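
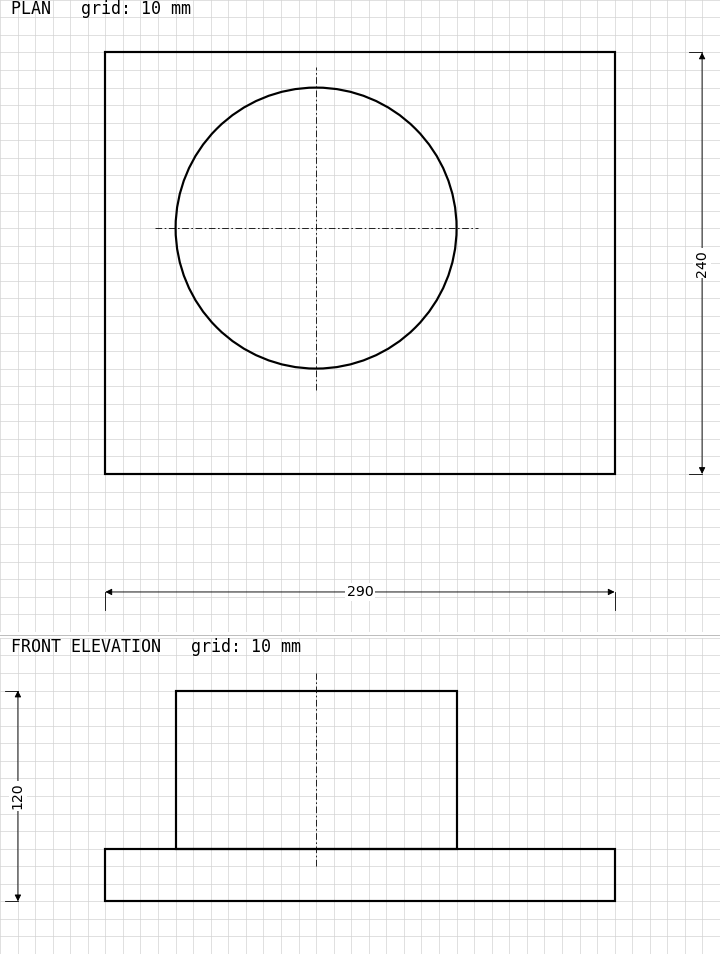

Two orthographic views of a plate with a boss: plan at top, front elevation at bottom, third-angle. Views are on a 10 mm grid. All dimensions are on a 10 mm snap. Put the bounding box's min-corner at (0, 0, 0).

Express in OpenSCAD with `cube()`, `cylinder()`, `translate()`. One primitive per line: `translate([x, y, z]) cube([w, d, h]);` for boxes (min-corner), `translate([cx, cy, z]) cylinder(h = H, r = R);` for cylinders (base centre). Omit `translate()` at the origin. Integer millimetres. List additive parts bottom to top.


cube([290, 240, 30]);
translate([120, 140, 30]) cylinder(h = 90, r = 80);


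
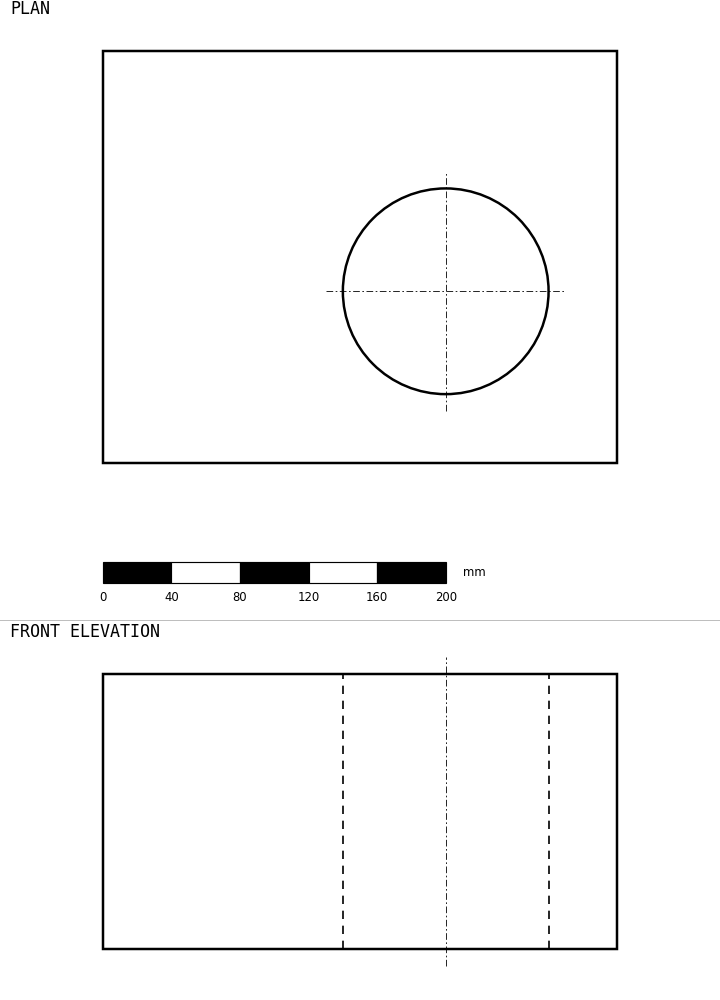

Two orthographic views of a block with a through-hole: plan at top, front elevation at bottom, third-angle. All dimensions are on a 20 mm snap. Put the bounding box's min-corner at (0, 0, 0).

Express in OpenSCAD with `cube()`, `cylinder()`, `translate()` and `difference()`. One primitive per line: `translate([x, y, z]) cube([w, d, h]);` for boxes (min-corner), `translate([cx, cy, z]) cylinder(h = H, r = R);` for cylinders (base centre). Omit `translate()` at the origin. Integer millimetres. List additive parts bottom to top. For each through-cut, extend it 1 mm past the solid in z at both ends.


difference() {
  cube([300, 240, 160]);
  translate([200, 100, -1]) cylinder(h = 162, r = 60);
}


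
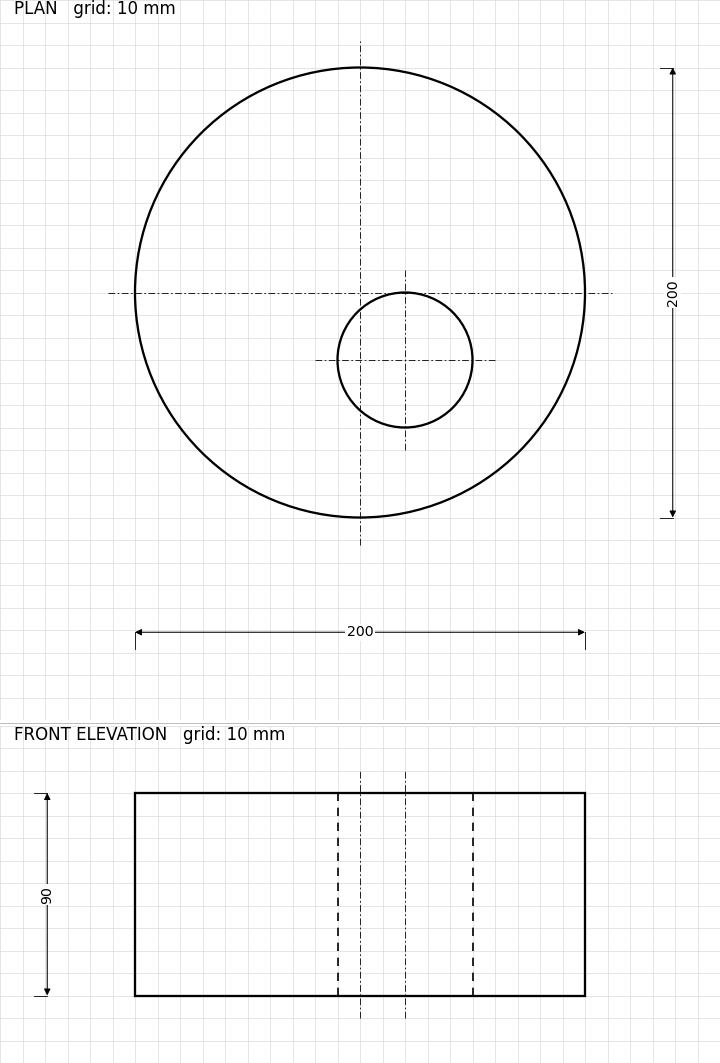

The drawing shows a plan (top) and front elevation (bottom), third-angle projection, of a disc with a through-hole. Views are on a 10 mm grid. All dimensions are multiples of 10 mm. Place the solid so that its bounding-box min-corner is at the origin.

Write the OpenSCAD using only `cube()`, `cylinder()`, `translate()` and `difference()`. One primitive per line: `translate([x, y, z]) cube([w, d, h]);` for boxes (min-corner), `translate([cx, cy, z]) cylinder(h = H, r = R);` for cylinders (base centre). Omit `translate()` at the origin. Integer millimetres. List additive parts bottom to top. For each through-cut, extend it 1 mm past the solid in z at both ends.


difference() {
  translate([100, 100, 0]) cylinder(h = 90, r = 100);
  translate([120, 70, -1]) cylinder(h = 92, r = 30);
}


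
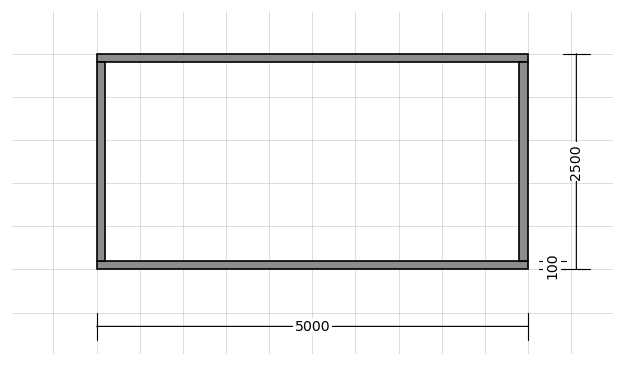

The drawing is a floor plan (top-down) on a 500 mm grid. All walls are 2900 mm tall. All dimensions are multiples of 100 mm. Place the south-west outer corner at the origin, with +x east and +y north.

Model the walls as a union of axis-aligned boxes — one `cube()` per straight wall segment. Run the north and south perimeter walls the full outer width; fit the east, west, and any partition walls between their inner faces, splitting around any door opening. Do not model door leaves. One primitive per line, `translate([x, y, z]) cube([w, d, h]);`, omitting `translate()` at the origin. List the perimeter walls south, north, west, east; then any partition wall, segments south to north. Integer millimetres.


cube([5000, 100, 2900]);
translate([0, 2400, 0]) cube([5000, 100, 2900]);
translate([0, 100, 0]) cube([100, 2300, 2900]);
translate([4900, 100, 0]) cube([100, 2300, 2900]);


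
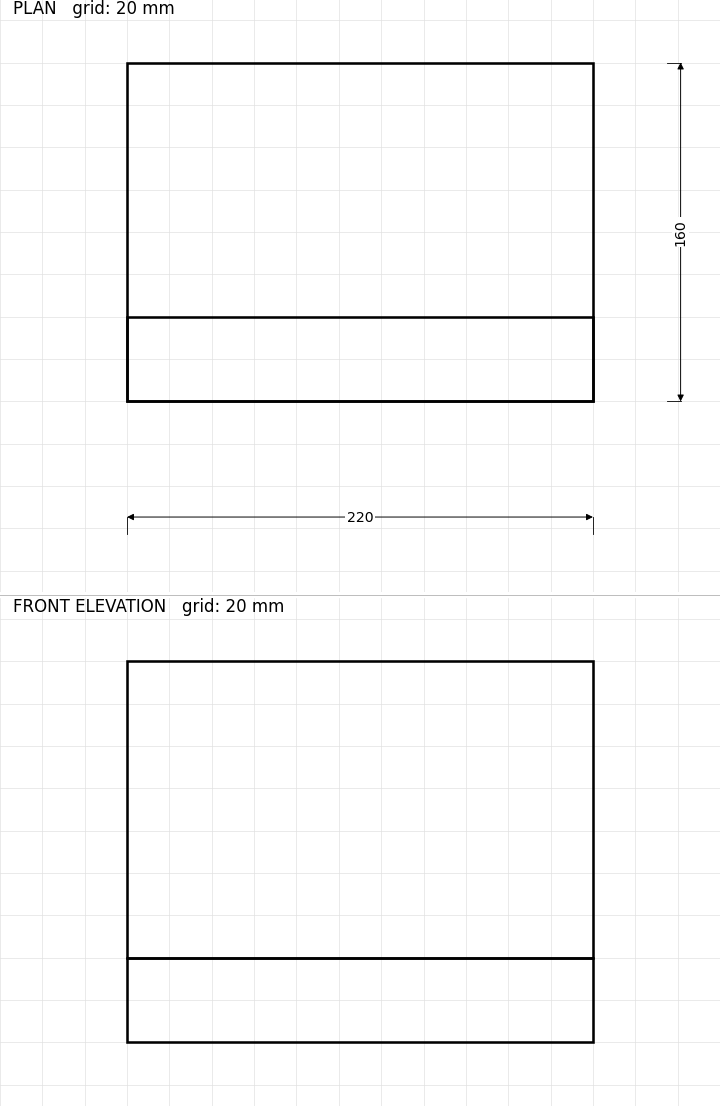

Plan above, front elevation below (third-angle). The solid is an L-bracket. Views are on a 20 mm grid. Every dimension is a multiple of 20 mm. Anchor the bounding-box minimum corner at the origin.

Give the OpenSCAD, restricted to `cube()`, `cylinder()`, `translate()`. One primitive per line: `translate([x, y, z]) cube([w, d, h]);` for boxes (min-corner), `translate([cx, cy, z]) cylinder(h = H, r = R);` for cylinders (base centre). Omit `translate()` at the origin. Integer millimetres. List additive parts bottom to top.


cube([220, 160, 40]);
translate([0, 0, 40]) cube([220, 40, 140]);


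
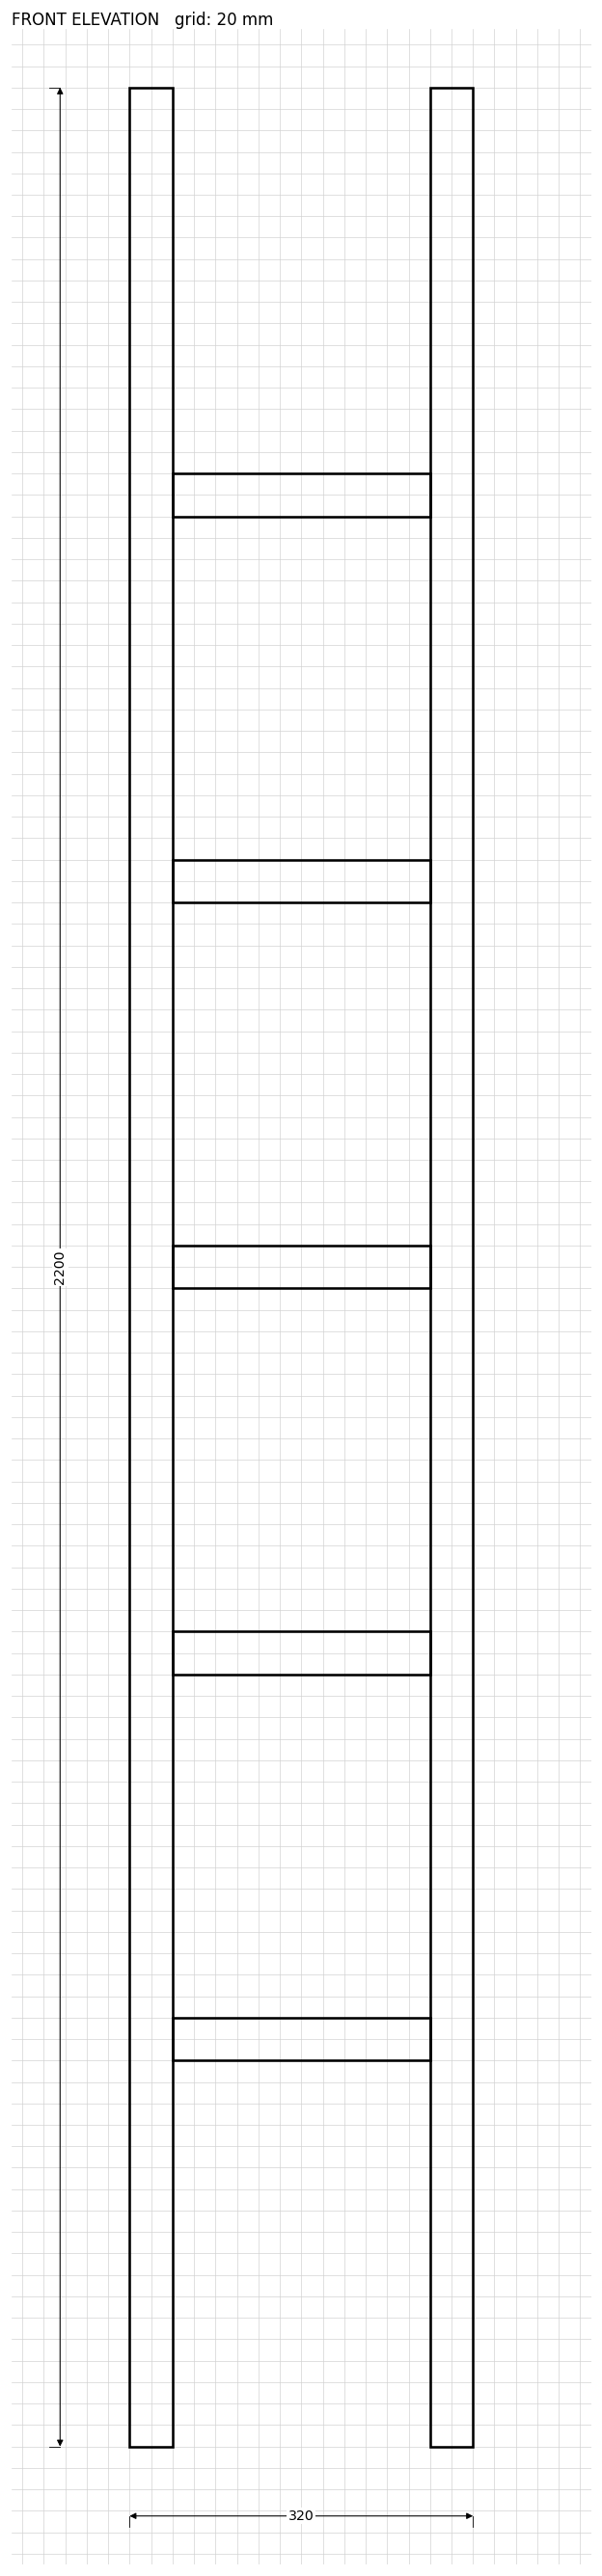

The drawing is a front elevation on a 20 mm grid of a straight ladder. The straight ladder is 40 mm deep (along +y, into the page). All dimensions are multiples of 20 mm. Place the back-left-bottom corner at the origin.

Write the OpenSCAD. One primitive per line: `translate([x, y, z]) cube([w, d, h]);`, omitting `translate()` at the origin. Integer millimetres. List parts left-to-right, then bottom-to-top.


cube([40, 40, 2200]);
translate([40, 0, 360]) cube([240, 40, 40]);
translate([40, 0, 720]) cube([240, 40, 40]);
translate([40, 0, 1080]) cube([240, 40, 40]);
translate([40, 0, 1440]) cube([240, 40, 40]);
translate([40, 0, 1800]) cube([240, 40, 40]);
translate([280, 0, 0]) cube([40, 40, 2200]);


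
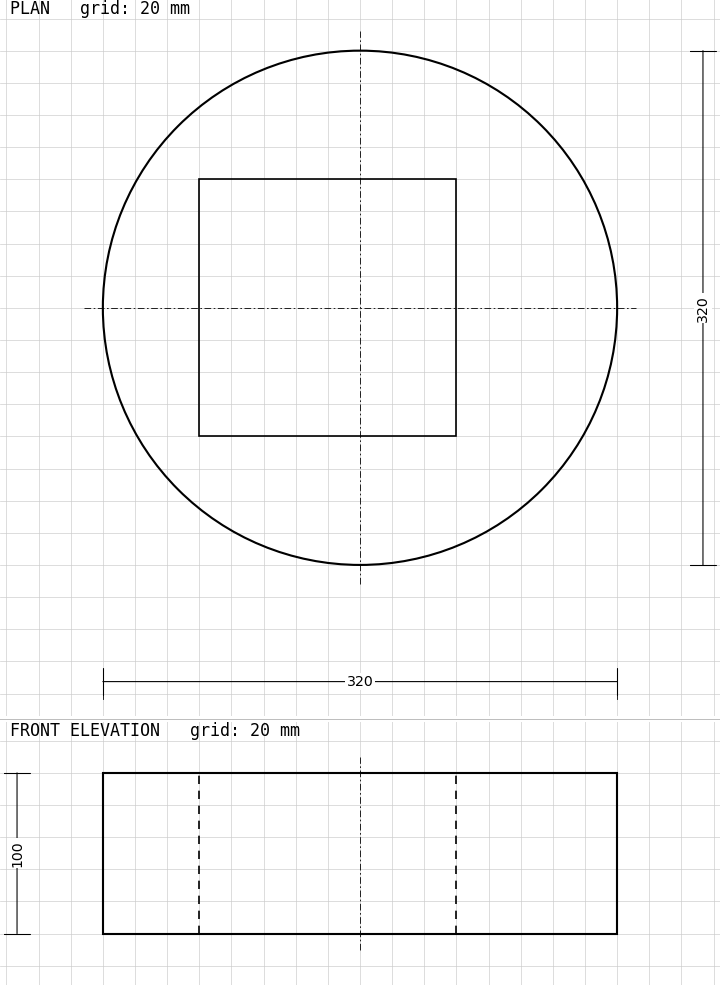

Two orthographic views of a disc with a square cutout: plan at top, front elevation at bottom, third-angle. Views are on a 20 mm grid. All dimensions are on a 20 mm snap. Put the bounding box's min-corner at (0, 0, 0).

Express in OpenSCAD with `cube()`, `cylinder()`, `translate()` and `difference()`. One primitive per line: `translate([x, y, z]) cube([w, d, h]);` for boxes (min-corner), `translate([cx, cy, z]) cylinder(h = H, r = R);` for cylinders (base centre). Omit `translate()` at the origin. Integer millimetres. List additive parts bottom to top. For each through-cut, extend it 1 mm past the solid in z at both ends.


difference() {
  translate([160, 160, 0]) cylinder(h = 100, r = 160);
  translate([60, 80, -1]) cube([160, 160, 102]);
}


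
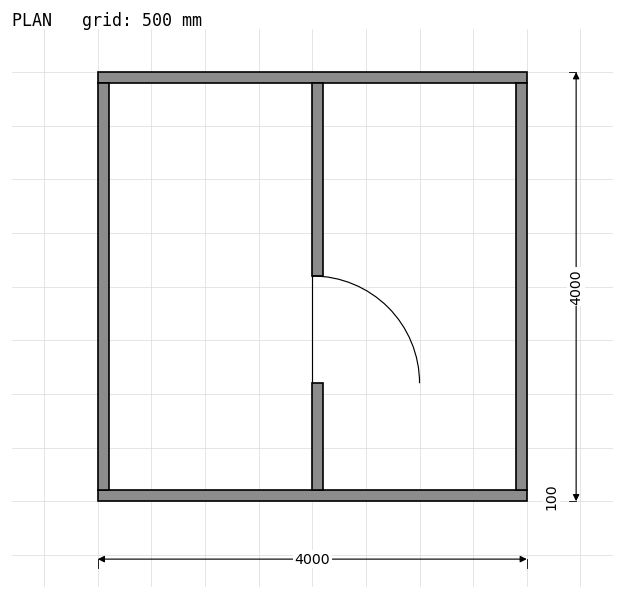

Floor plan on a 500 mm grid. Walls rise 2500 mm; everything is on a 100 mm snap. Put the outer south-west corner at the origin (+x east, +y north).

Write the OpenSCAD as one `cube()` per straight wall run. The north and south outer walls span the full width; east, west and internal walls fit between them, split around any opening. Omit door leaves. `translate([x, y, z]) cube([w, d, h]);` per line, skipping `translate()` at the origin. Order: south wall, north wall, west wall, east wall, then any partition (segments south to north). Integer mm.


cube([4000, 100, 2500]);
translate([0, 3900, 0]) cube([4000, 100, 2500]);
translate([0, 100, 0]) cube([100, 3800, 2500]);
translate([3900, 100, 0]) cube([100, 3800, 2500]);
translate([2000, 100, 0]) cube([100, 1000, 2500]);
translate([2000, 2100, 0]) cube([100, 1800, 2500]);


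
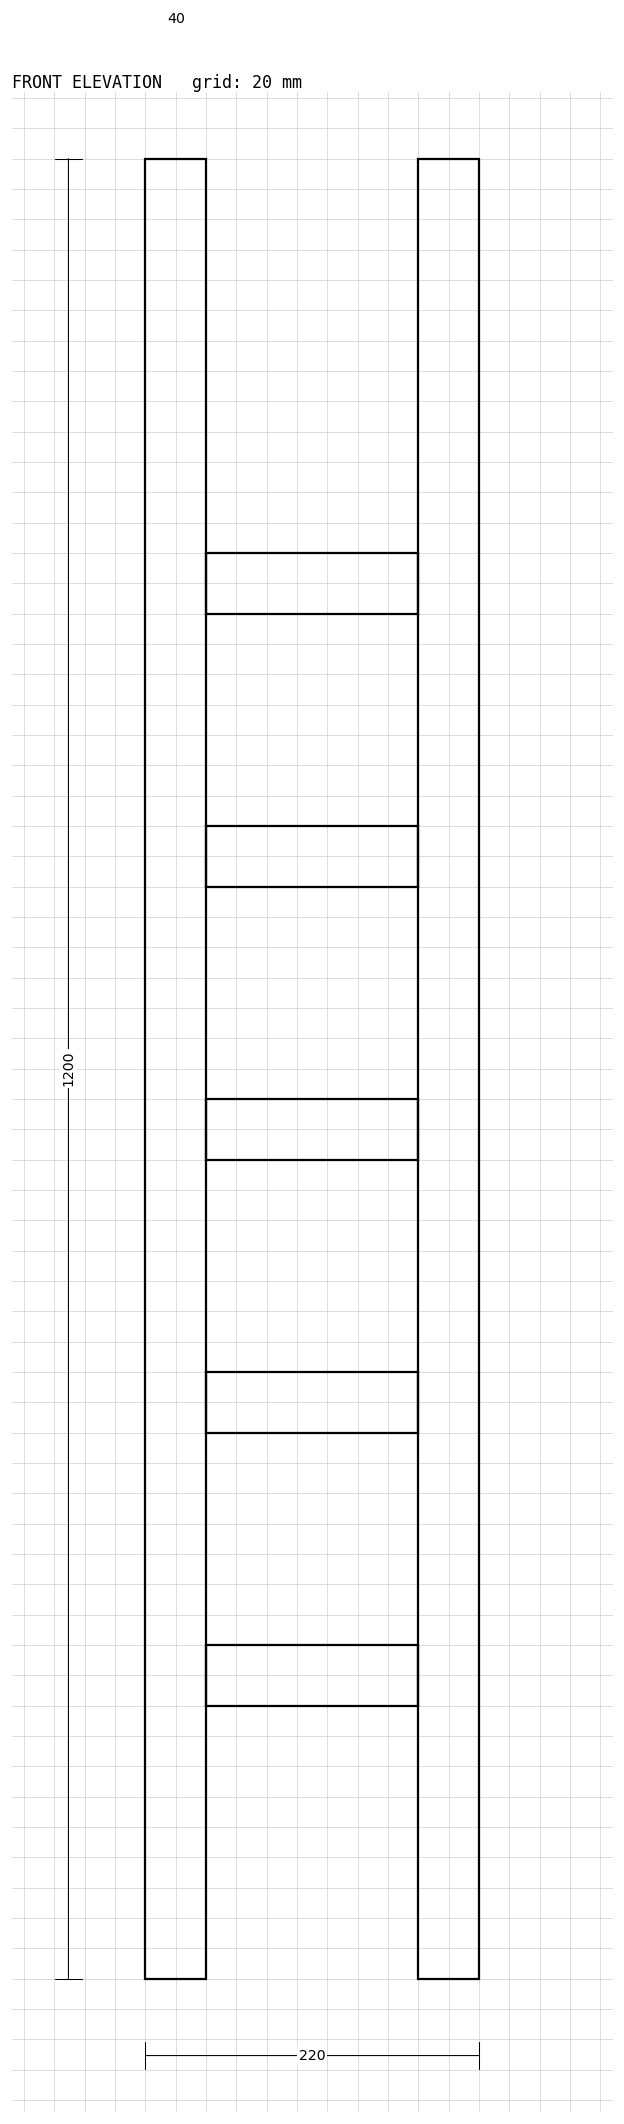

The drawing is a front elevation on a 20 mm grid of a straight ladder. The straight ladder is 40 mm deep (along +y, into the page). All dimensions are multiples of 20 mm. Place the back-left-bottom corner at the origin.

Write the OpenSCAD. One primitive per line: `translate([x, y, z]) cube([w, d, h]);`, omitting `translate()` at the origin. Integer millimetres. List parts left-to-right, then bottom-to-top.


cube([40, 40, 1200]);
translate([40, 0, 180]) cube([140, 40, 40]);
translate([40, 0, 360]) cube([140, 40, 40]);
translate([40, 0, 540]) cube([140, 40, 40]);
translate([40, 0, 720]) cube([140, 40, 40]);
translate([40, 0, 900]) cube([140, 40, 40]);
translate([180, 0, 0]) cube([40, 40, 1200]);


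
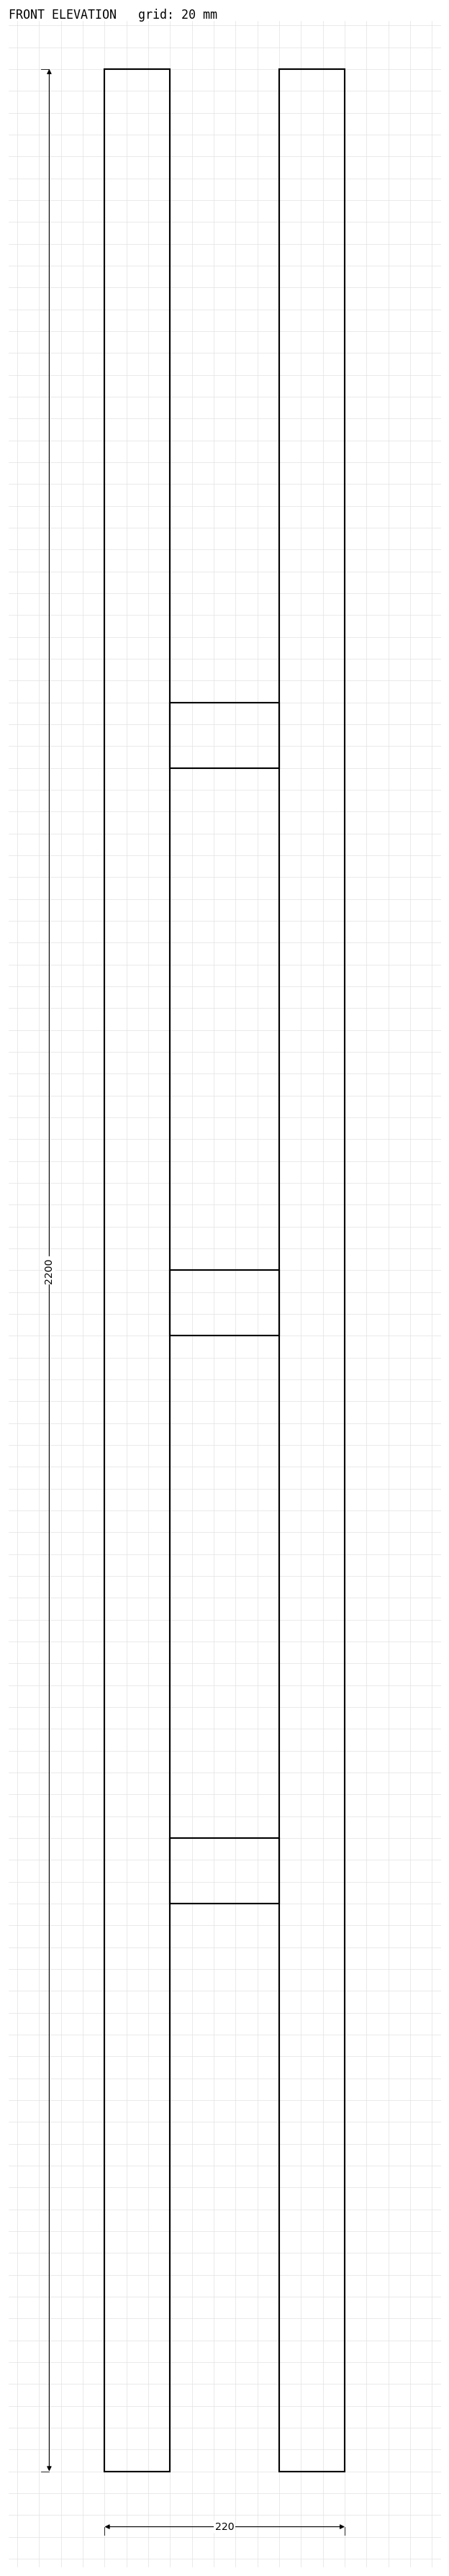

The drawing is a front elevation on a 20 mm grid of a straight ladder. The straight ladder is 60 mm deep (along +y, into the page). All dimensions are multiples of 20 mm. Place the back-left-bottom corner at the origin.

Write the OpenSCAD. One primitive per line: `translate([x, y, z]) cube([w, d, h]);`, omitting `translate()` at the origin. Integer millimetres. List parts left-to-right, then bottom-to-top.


cube([60, 60, 2200]);
translate([60, 0, 520]) cube([100, 60, 60]);
translate([60, 0, 1040]) cube([100, 60, 60]);
translate([60, 0, 1560]) cube([100, 60, 60]);
translate([160, 0, 0]) cube([60, 60, 2200]);


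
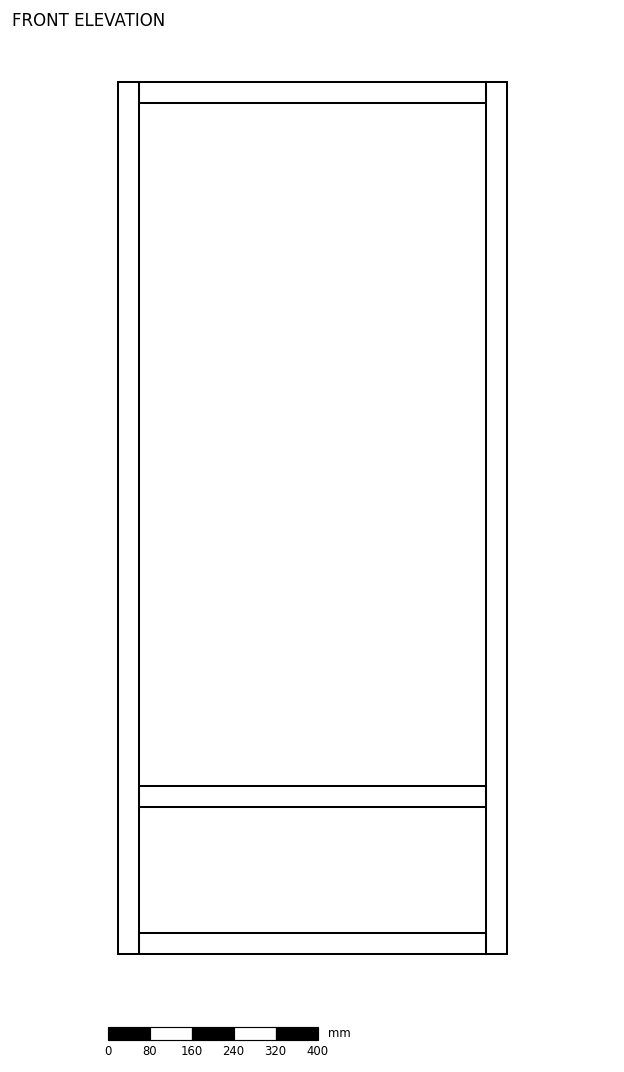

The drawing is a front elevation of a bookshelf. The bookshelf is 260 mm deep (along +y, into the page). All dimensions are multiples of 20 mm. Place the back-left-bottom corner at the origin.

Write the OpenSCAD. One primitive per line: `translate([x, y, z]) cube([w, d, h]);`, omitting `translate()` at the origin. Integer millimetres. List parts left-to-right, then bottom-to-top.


cube([40, 260, 1660]);
translate([40, 0, 0]) cube([660, 260, 40]);
translate([40, 0, 280]) cube([660, 260, 40]);
translate([40, 0, 1620]) cube([660, 260, 40]);
translate([700, 0, 0]) cube([40, 260, 1660]);


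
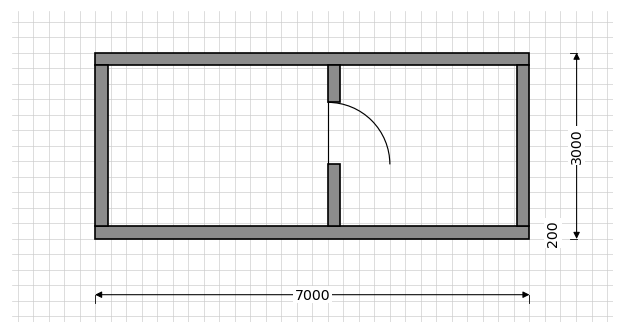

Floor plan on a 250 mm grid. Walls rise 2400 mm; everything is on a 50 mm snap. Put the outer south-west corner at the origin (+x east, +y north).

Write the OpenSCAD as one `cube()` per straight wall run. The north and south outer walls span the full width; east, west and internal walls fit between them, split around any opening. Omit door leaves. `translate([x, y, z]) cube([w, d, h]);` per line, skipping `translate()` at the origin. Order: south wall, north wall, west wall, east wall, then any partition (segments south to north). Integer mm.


cube([7000, 200, 2400]);
translate([0, 2800, 0]) cube([7000, 200, 2400]);
translate([0, 200, 0]) cube([200, 2600, 2400]);
translate([6800, 200, 0]) cube([200, 2600, 2400]);
translate([3750, 200, 0]) cube([200, 1000, 2400]);
translate([3750, 2200, 0]) cube([200, 600, 2400]);


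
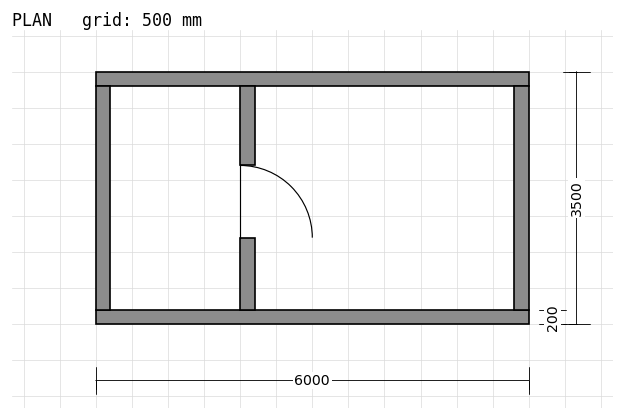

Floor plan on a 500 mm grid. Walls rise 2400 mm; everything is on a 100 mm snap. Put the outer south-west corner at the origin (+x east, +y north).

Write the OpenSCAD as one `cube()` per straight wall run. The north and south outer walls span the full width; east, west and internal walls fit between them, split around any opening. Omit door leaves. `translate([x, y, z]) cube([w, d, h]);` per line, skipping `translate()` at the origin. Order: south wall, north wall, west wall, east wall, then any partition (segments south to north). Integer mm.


cube([6000, 200, 2400]);
translate([0, 3300, 0]) cube([6000, 200, 2400]);
translate([0, 200, 0]) cube([200, 3100, 2400]);
translate([5800, 200, 0]) cube([200, 3100, 2400]);
translate([2000, 200, 0]) cube([200, 1000, 2400]);
translate([2000, 2200, 0]) cube([200, 1100, 2400]);


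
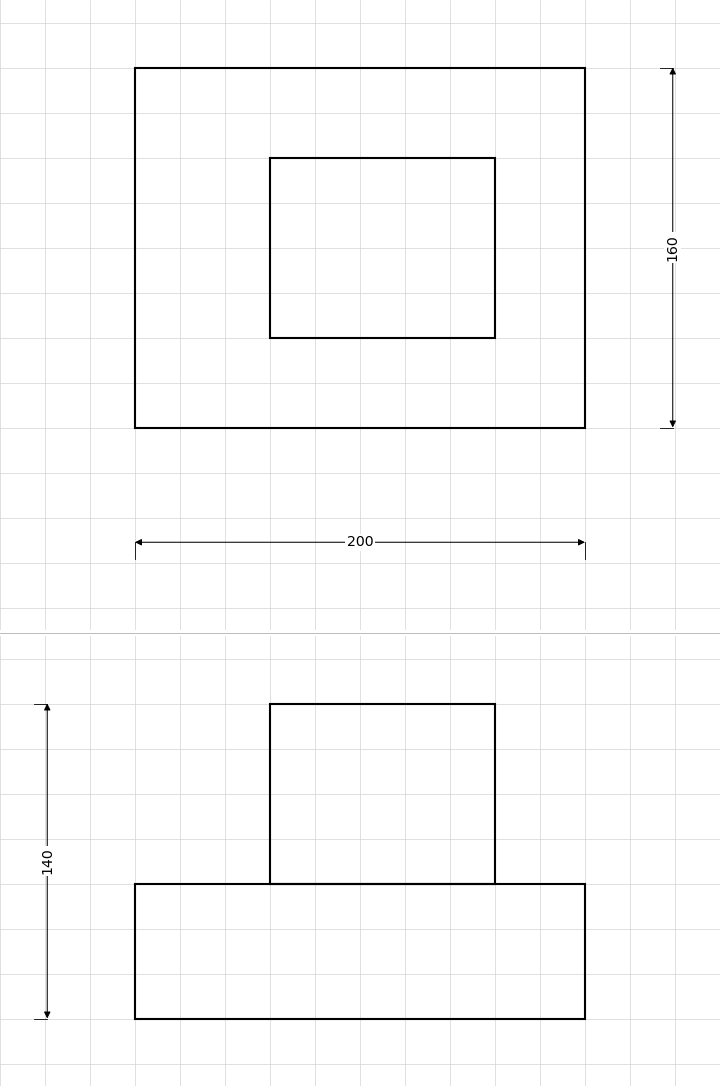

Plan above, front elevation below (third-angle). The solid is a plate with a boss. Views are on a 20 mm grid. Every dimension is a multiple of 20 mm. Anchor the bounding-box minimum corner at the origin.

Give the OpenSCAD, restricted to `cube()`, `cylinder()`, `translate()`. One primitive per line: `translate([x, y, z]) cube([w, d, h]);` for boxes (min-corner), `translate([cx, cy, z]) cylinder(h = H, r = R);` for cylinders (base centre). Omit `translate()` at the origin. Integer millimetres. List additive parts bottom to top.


cube([200, 160, 60]);
translate([60, 40, 60]) cube([100, 80, 80]);


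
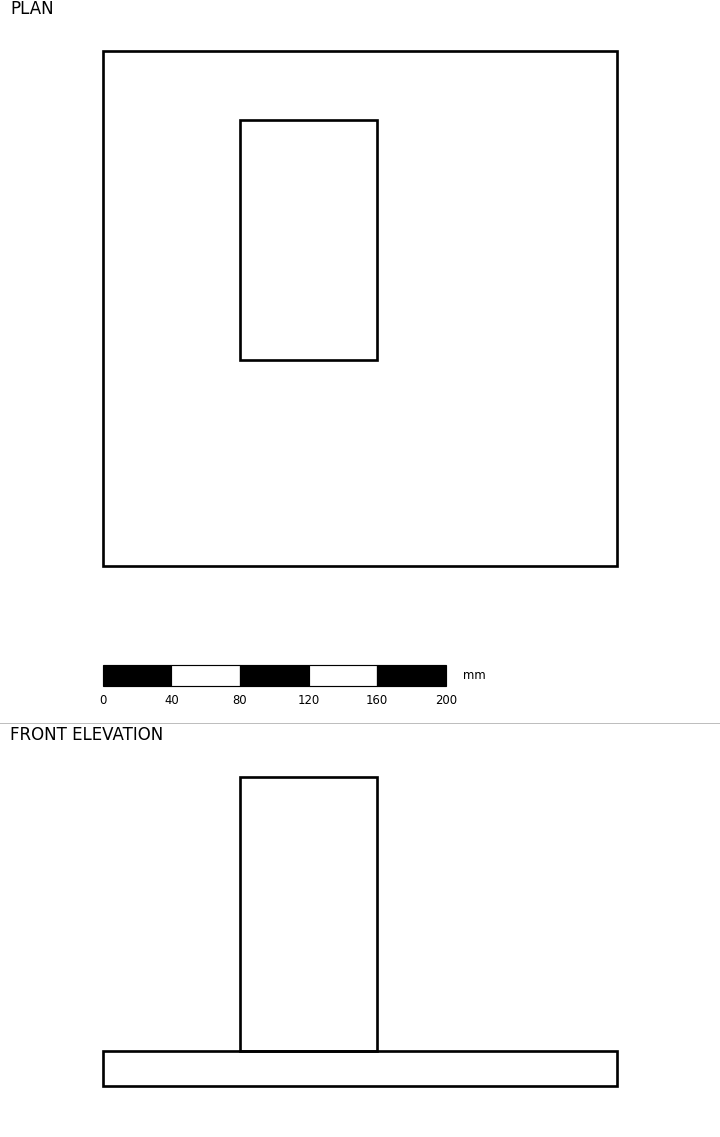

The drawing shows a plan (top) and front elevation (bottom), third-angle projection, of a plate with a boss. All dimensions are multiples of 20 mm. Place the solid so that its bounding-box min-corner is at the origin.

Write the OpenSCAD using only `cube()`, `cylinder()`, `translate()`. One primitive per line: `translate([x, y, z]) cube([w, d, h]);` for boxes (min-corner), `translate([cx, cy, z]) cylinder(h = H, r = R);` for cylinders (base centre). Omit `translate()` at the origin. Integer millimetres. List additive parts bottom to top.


cube([300, 300, 20]);
translate([80, 120, 20]) cube([80, 140, 160]);


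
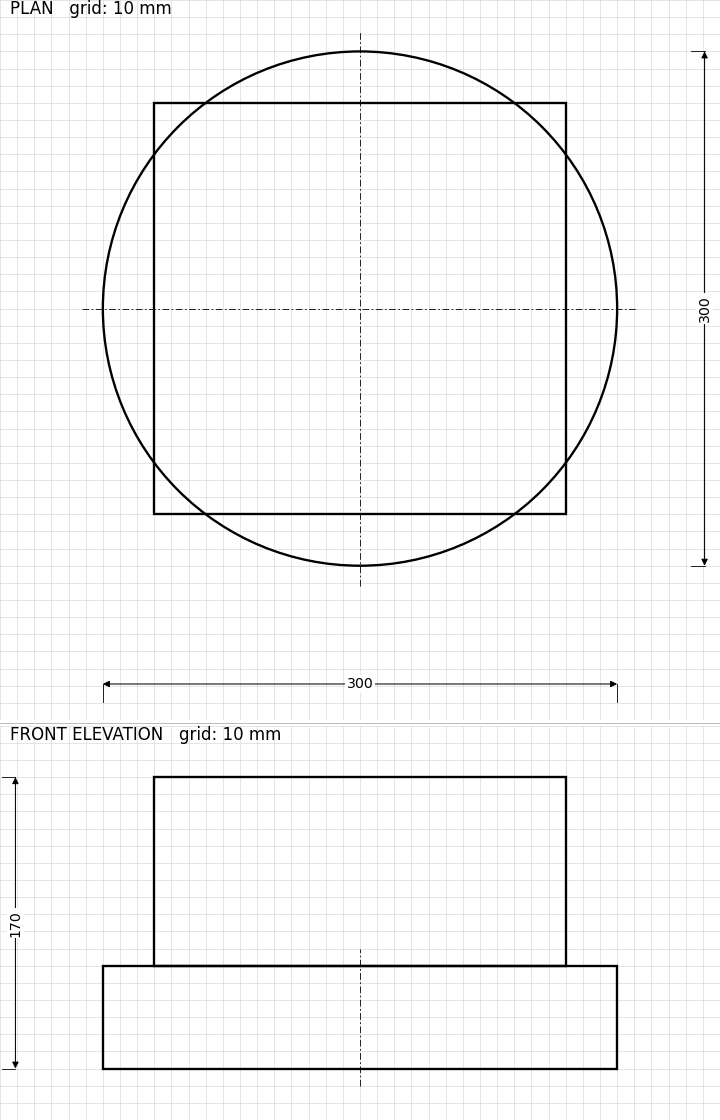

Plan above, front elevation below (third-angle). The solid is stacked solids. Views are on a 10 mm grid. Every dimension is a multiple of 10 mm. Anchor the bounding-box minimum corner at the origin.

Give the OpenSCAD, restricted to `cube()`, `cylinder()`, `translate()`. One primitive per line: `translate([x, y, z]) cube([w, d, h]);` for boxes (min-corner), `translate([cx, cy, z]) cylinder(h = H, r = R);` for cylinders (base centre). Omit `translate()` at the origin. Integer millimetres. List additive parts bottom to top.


translate([150, 150, 0]) cylinder(h = 60, r = 150);
translate([30, 30, 60]) cube([240, 240, 110]);


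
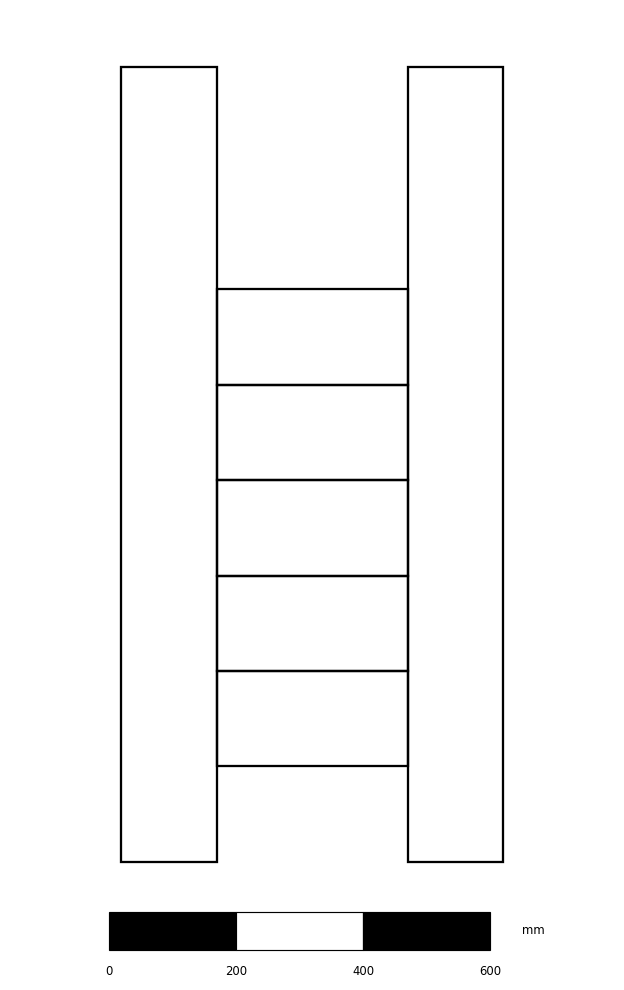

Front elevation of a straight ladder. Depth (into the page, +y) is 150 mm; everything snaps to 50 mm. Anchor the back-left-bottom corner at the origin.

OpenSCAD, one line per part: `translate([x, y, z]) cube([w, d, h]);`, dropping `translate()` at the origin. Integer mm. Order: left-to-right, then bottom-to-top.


cube([150, 150, 1250]);
translate([150, 0, 150]) cube([300, 150, 150]);
translate([150, 0, 300]) cube([300, 150, 150]);
translate([150, 0, 450]) cube([300, 150, 150]);
translate([150, 0, 600]) cube([300, 150, 150]);
translate([150, 0, 750]) cube([300, 150, 150]);
translate([450, 0, 0]) cube([150, 150, 1250]);


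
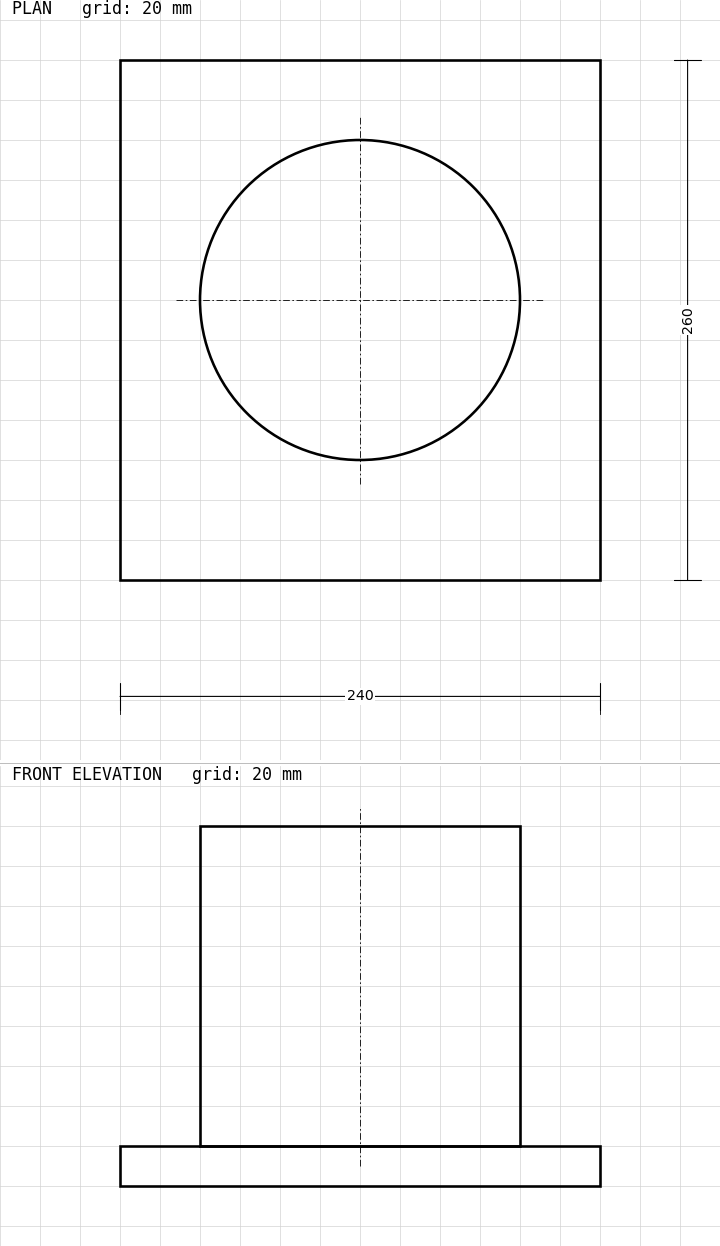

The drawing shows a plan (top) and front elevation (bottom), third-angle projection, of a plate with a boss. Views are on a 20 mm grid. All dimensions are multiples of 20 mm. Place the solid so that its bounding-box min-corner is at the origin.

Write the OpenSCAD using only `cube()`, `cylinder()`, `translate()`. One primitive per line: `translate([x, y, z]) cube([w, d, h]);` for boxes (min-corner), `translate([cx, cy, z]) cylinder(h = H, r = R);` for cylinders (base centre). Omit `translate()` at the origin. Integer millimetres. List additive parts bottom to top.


cube([240, 260, 20]);
translate([120, 140, 20]) cylinder(h = 160, r = 80);


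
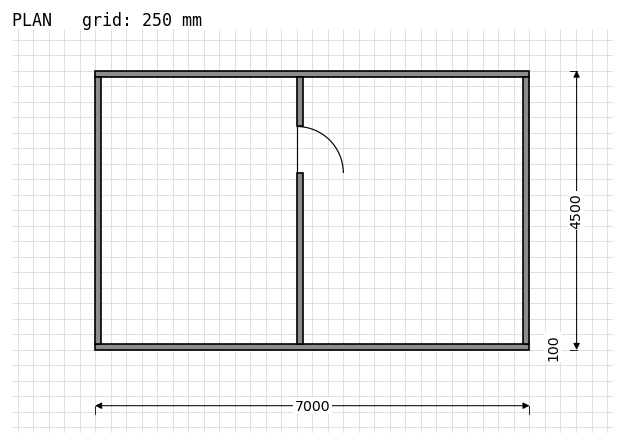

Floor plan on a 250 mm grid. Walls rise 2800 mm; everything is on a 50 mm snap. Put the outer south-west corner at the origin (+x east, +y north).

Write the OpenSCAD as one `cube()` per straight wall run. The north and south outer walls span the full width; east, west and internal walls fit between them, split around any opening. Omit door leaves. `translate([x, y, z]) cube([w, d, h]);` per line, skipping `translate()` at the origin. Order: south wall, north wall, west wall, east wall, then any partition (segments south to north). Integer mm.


cube([7000, 100, 2800]);
translate([0, 4400, 0]) cube([7000, 100, 2800]);
translate([0, 100, 0]) cube([100, 4300, 2800]);
translate([6900, 100, 0]) cube([100, 4300, 2800]);
translate([3250, 100, 0]) cube([100, 2750, 2800]);
translate([3250, 3600, 0]) cube([100, 800, 2800]);


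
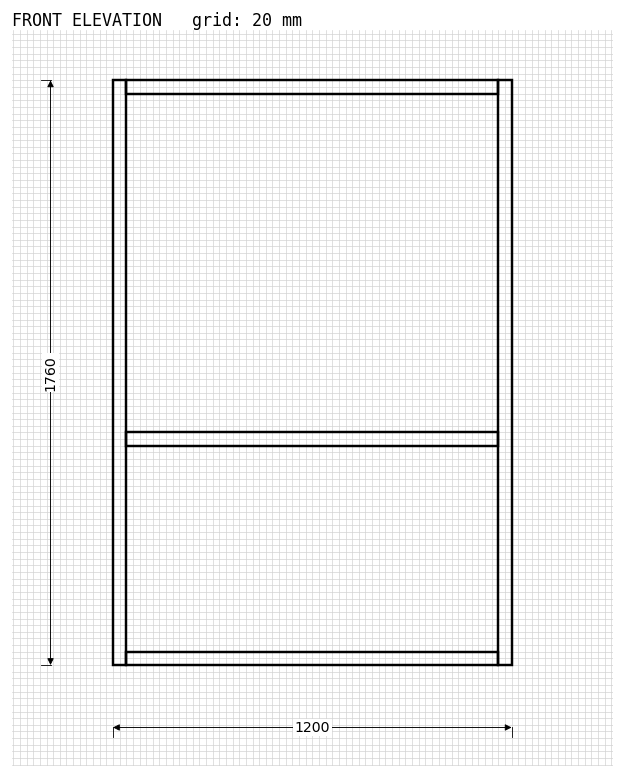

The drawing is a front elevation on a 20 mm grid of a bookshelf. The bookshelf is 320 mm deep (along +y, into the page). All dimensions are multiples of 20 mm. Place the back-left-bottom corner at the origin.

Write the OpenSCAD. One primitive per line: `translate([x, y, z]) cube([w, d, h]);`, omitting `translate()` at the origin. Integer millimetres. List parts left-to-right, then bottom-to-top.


cube([40, 320, 1760]);
translate([40, 0, 0]) cube([1120, 320, 40]);
translate([40, 0, 660]) cube([1120, 320, 40]);
translate([40, 0, 1720]) cube([1120, 320, 40]);
translate([1160, 0, 0]) cube([40, 320, 1760]);


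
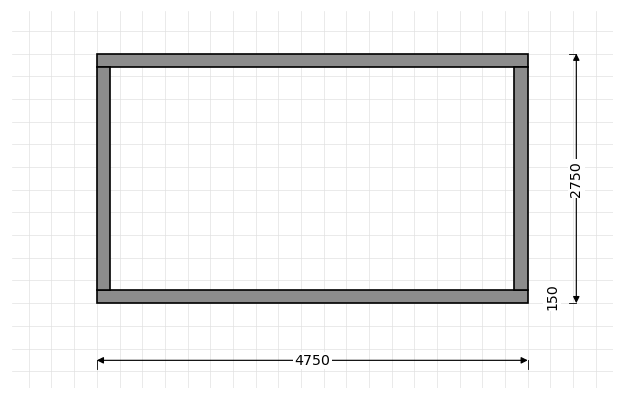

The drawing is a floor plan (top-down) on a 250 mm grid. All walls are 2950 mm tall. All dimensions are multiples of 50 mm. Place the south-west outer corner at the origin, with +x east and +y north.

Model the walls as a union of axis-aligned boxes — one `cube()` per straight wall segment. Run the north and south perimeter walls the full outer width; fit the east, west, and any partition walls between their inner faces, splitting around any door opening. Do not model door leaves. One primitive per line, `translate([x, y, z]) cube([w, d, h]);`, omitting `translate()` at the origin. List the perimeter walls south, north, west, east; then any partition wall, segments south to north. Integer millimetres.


cube([4750, 150, 2950]);
translate([0, 2600, 0]) cube([4750, 150, 2950]);
translate([0, 150, 0]) cube([150, 2450, 2950]);
translate([4600, 150, 0]) cube([150, 2450, 2950]);


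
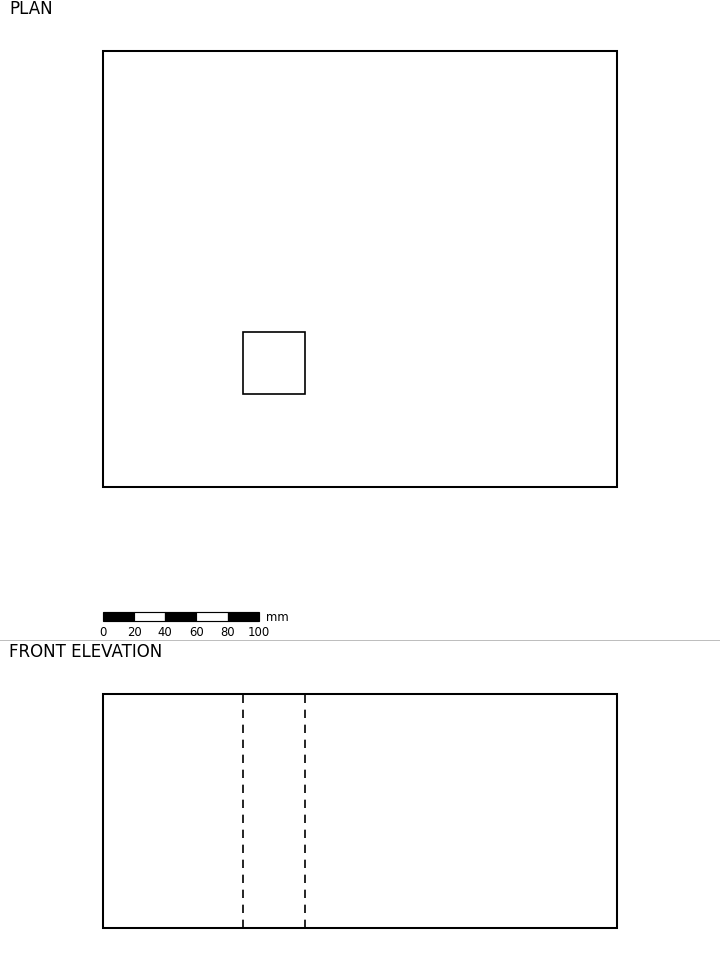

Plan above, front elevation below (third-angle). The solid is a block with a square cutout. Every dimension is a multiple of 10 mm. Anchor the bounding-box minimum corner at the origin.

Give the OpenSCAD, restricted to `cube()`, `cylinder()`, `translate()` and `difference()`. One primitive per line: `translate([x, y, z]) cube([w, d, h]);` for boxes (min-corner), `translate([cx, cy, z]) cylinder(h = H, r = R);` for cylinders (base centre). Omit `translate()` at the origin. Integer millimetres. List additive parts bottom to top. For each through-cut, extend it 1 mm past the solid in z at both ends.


difference() {
  cube([330, 280, 150]);
  translate([90, 60, -1]) cube([40, 40, 152]);
}


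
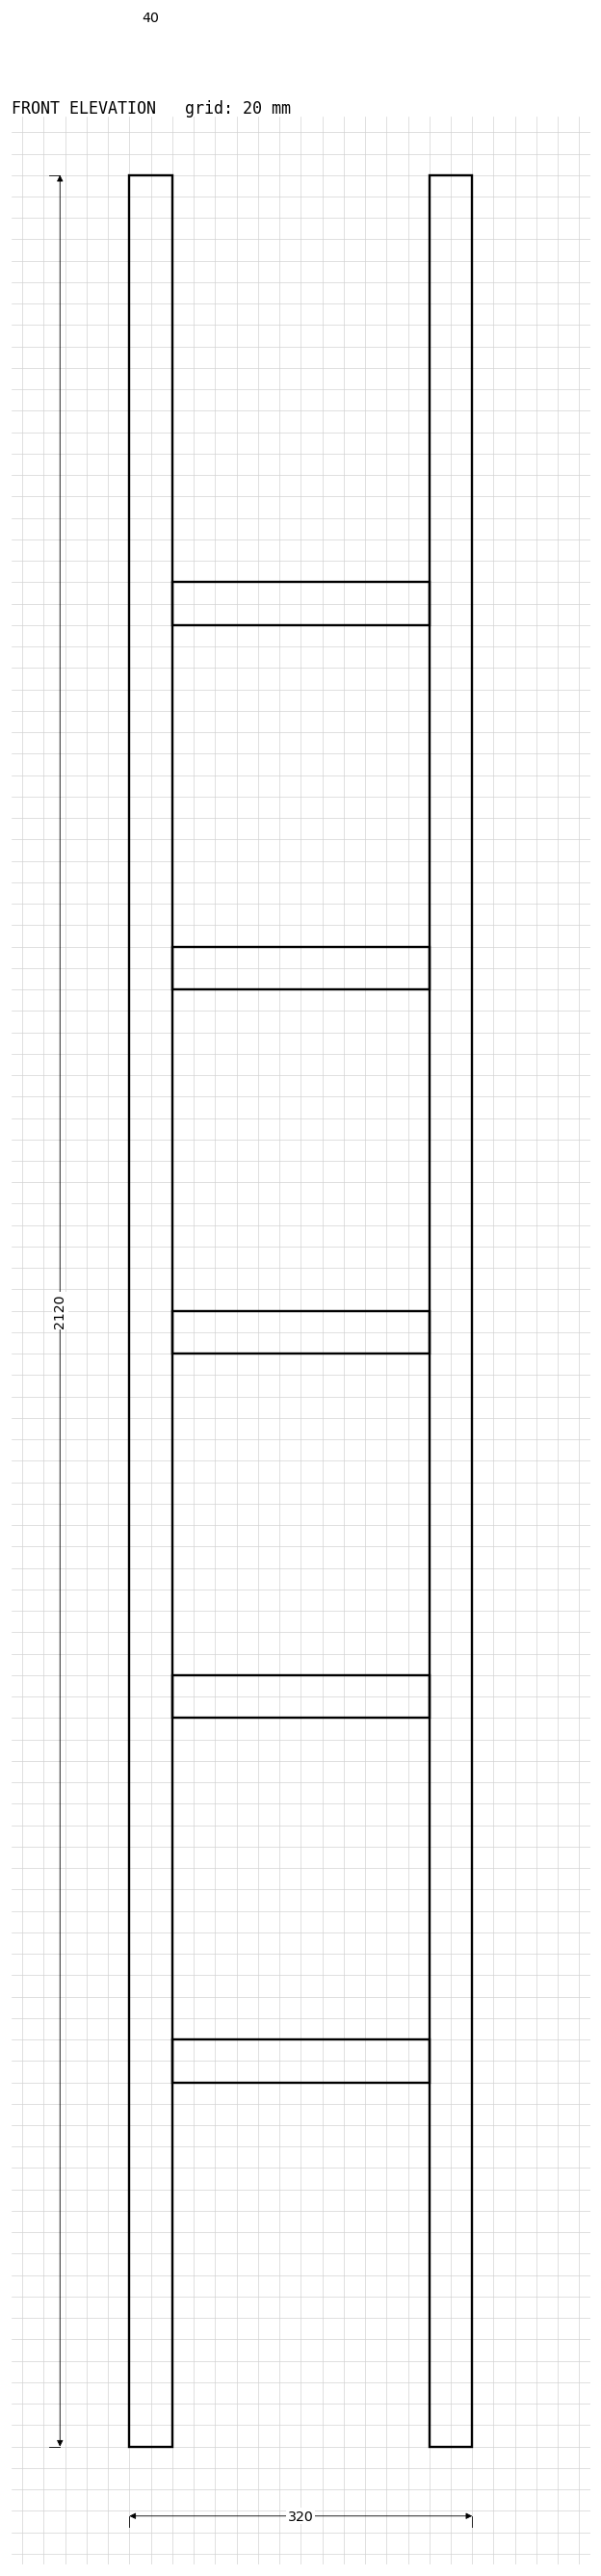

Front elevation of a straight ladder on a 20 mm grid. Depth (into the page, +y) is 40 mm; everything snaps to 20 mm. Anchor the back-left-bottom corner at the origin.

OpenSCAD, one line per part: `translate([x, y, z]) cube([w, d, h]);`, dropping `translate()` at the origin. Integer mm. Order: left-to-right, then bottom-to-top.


cube([40, 40, 2120]);
translate([40, 0, 340]) cube([240, 40, 40]);
translate([40, 0, 680]) cube([240, 40, 40]);
translate([40, 0, 1020]) cube([240, 40, 40]);
translate([40, 0, 1360]) cube([240, 40, 40]);
translate([40, 0, 1700]) cube([240, 40, 40]);
translate([280, 0, 0]) cube([40, 40, 2120]);


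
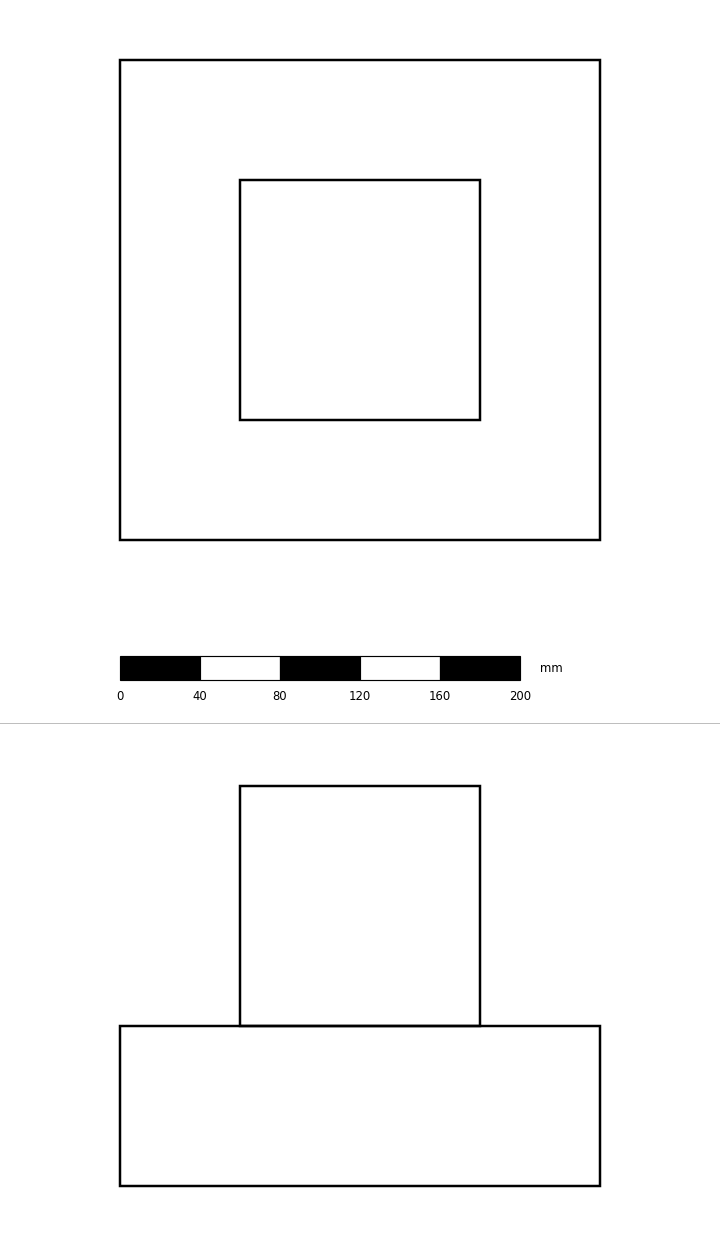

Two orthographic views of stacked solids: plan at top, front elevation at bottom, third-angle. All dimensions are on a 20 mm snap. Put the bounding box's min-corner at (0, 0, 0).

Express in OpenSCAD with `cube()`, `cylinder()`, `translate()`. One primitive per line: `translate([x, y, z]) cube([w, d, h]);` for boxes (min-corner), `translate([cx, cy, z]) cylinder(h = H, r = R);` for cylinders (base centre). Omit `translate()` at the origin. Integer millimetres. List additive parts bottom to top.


cube([240, 240, 80]);
translate([60, 60, 80]) cube([120, 120, 120]);


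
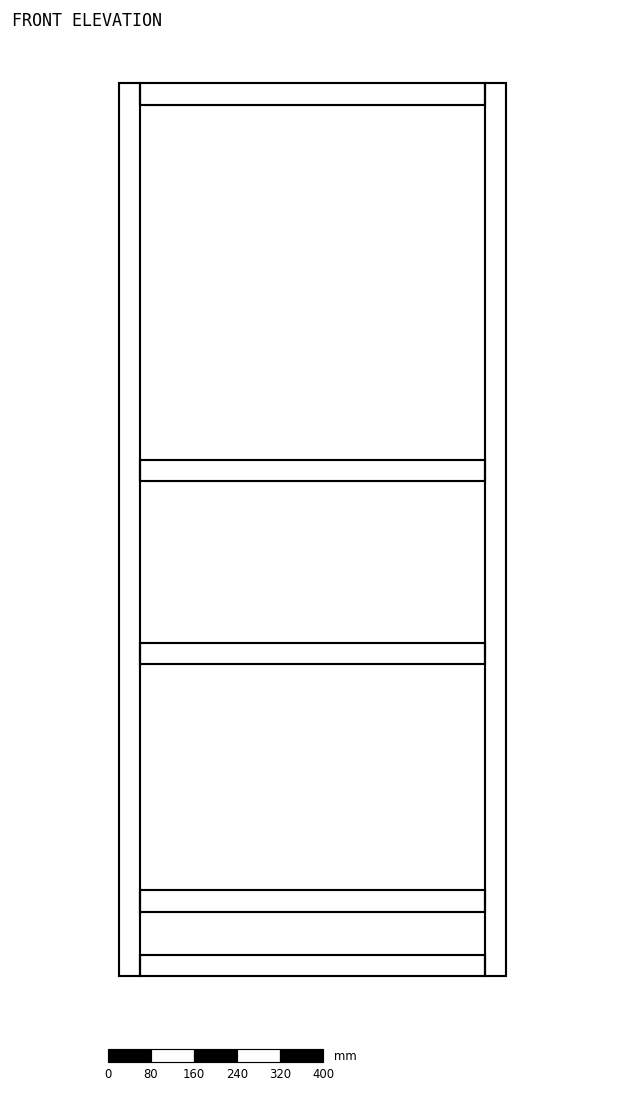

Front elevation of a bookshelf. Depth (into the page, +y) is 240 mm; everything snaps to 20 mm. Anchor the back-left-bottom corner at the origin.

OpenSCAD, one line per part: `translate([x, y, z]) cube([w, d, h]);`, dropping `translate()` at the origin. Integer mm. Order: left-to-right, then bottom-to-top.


cube([40, 240, 1660]);
translate([40, 0, 0]) cube([640, 240, 40]);
translate([40, 0, 120]) cube([640, 240, 40]);
translate([40, 0, 580]) cube([640, 240, 40]);
translate([40, 0, 920]) cube([640, 240, 40]);
translate([40, 0, 1620]) cube([640, 240, 40]);
translate([680, 0, 0]) cube([40, 240, 1660]);


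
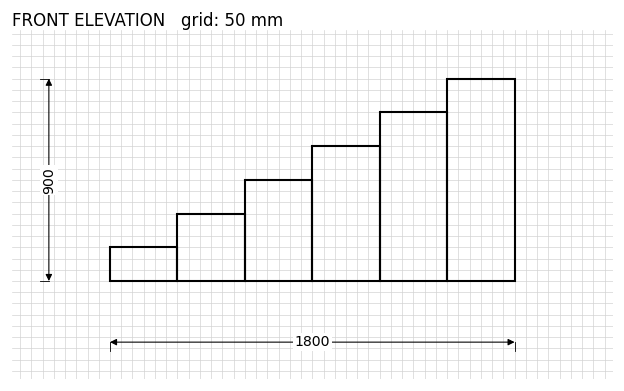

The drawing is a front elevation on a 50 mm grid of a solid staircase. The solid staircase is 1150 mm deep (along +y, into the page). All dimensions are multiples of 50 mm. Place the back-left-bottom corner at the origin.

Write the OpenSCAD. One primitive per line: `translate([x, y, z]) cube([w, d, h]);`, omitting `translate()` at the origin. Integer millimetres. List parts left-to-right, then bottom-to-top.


cube([300, 1150, 150]);
translate([300, 0, 0]) cube([300, 1150, 300]);
translate([600, 0, 0]) cube([300, 1150, 450]);
translate([900, 0, 0]) cube([300, 1150, 600]);
translate([1200, 0, 0]) cube([300, 1150, 750]);
translate([1500, 0, 0]) cube([300, 1150, 900]);


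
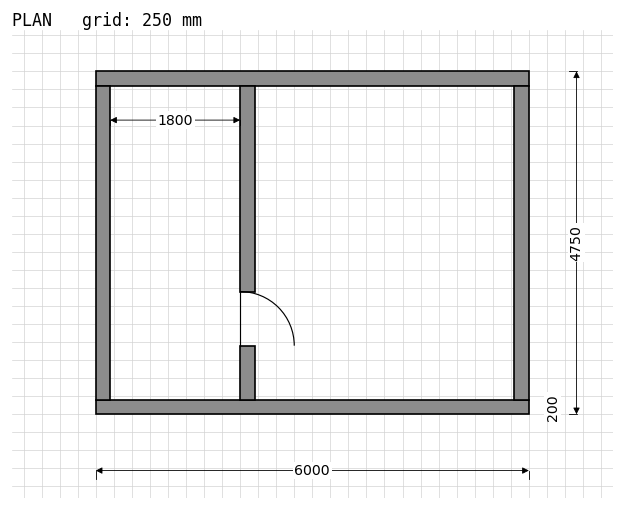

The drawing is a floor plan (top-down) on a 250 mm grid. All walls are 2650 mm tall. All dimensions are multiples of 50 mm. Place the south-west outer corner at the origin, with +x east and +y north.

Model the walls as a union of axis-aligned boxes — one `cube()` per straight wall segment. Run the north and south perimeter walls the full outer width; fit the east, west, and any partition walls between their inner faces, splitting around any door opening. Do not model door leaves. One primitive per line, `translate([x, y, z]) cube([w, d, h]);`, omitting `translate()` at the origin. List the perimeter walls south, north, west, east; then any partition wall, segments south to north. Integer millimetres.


cube([6000, 200, 2650]);
translate([0, 4550, 0]) cube([6000, 200, 2650]);
translate([0, 200, 0]) cube([200, 4350, 2650]);
translate([5800, 200, 0]) cube([200, 4350, 2650]);
translate([2000, 200, 0]) cube([200, 750, 2650]);
translate([2000, 1700, 0]) cube([200, 2850, 2650]);


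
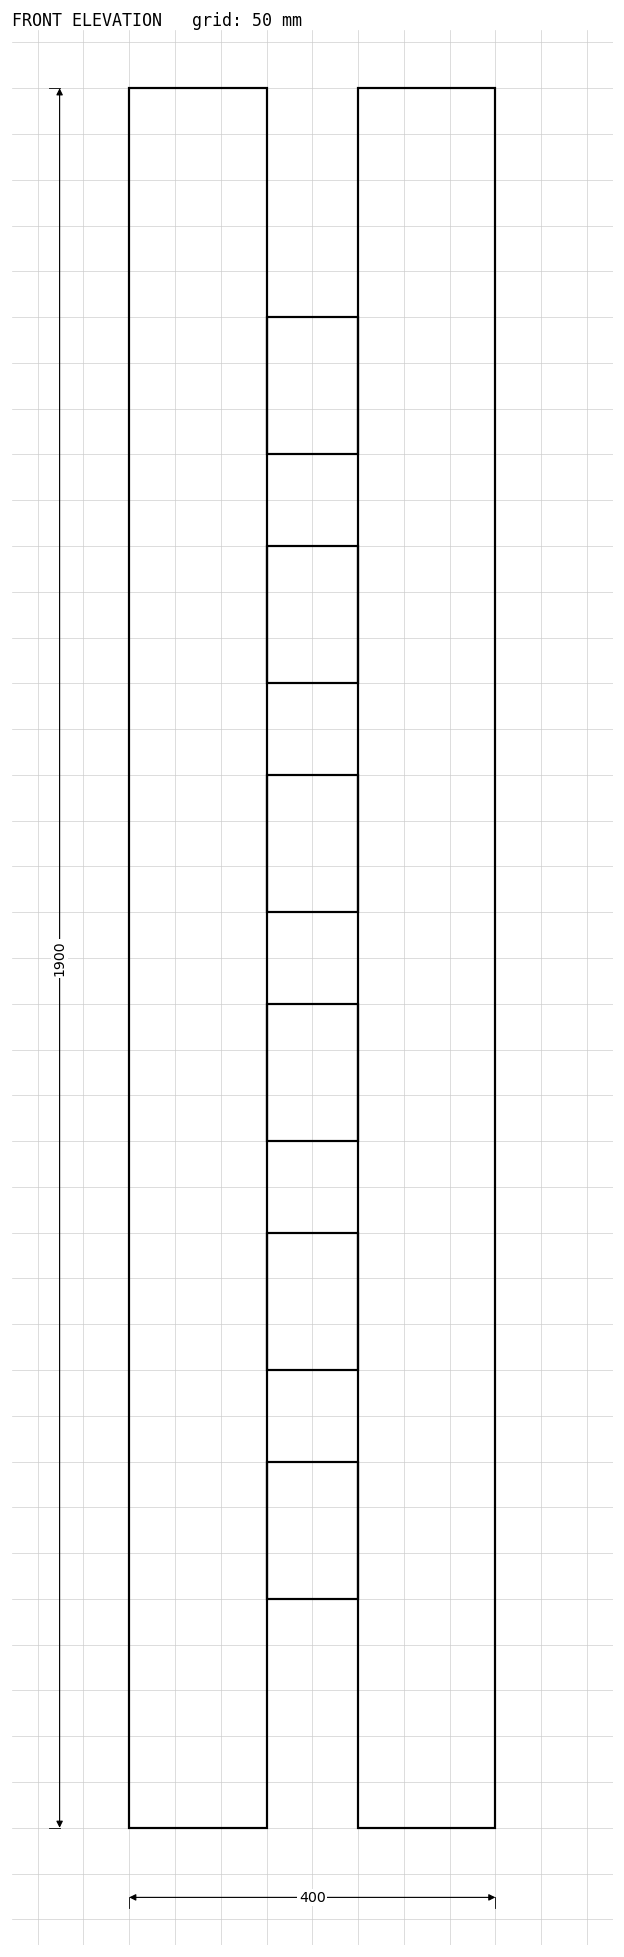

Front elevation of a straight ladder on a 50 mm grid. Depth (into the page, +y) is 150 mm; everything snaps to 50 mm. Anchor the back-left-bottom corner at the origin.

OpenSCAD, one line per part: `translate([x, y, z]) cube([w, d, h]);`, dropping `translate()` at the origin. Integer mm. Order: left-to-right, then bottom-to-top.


cube([150, 150, 1900]);
translate([150, 0, 250]) cube([100, 150, 150]);
translate([150, 0, 500]) cube([100, 150, 150]);
translate([150, 0, 750]) cube([100, 150, 150]);
translate([150, 0, 1000]) cube([100, 150, 150]);
translate([150, 0, 1250]) cube([100, 150, 150]);
translate([150, 0, 1500]) cube([100, 150, 150]);
translate([250, 0, 0]) cube([150, 150, 1900]);


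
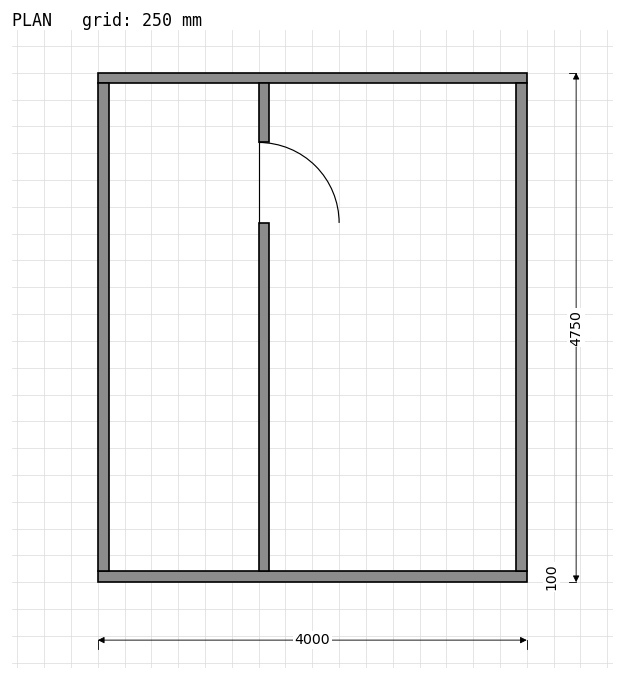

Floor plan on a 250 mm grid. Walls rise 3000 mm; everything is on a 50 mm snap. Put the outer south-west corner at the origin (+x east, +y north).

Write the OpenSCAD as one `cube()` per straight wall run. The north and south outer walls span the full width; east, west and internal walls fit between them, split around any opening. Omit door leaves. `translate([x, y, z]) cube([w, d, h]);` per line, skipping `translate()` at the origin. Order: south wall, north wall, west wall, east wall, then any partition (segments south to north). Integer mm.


cube([4000, 100, 3000]);
translate([0, 4650, 0]) cube([4000, 100, 3000]);
translate([0, 100, 0]) cube([100, 4550, 3000]);
translate([3900, 100, 0]) cube([100, 4550, 3000]);
translate([1500, 100, 0]) cube([100, 3250, 3000]);
translate([1500, 4100, 0]) cube([100, 550, 3000]);


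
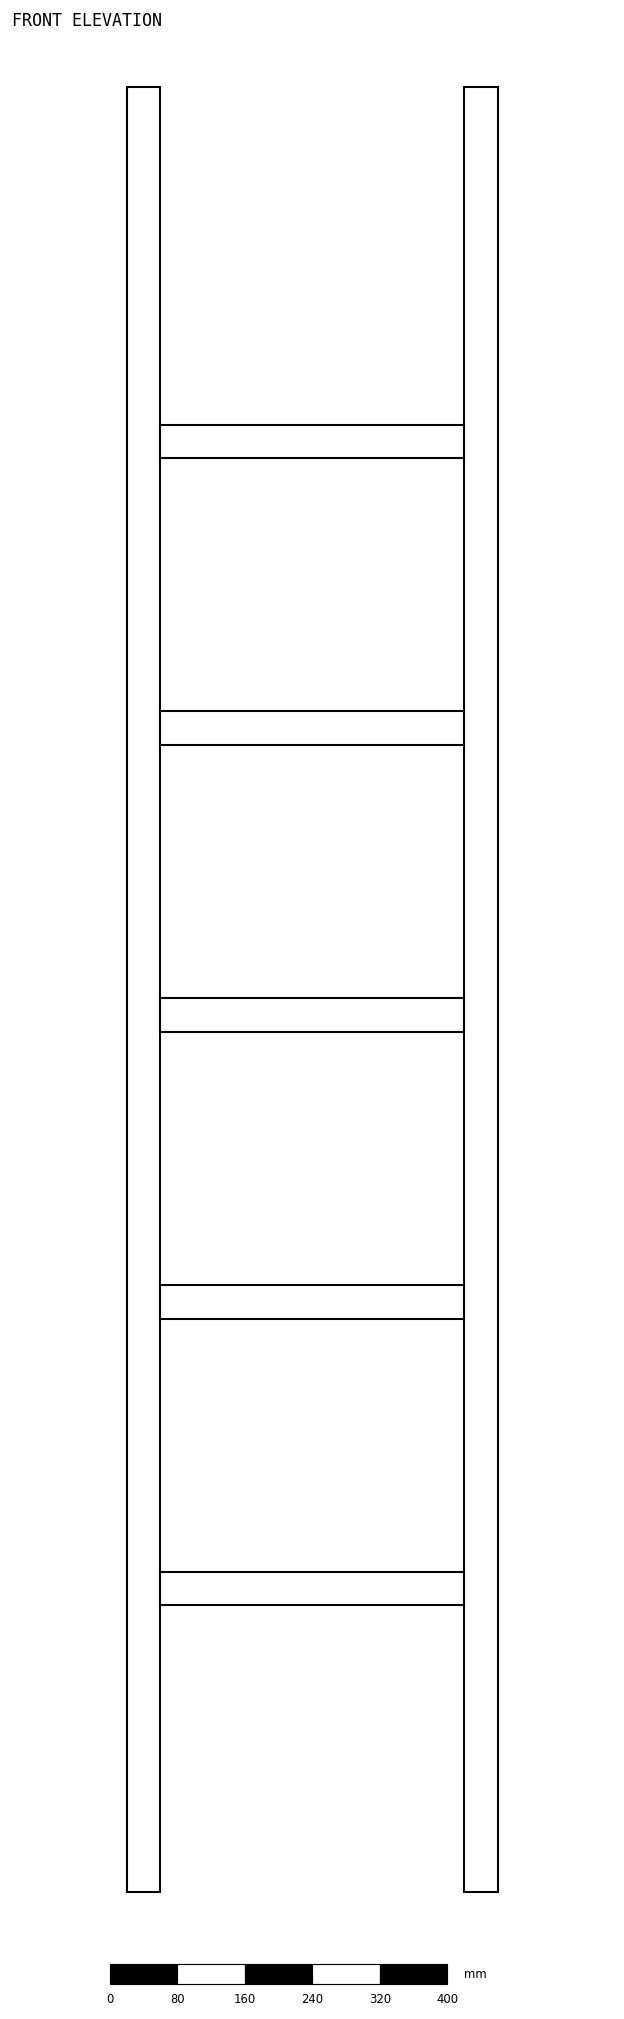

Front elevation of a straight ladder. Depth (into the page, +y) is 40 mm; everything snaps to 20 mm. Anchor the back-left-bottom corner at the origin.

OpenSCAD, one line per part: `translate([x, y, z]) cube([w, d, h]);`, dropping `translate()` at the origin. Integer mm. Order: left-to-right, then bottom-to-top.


cube([40, 40, 2140]);
translate([40, 0, 340]) cube([360, 40, 40]);
translate([40, 0, 680]) cube([360, 40, 40]);
translate([40, 0, 1020]) cube([360, 40, 40]);
translate([40, 0, 1360]) cube([360, 40, 40]);
translate([40, 0, 1700]) cube([360, 40, 40]);
translate([400, 0, 0]) cube([40, 40, 2140]);


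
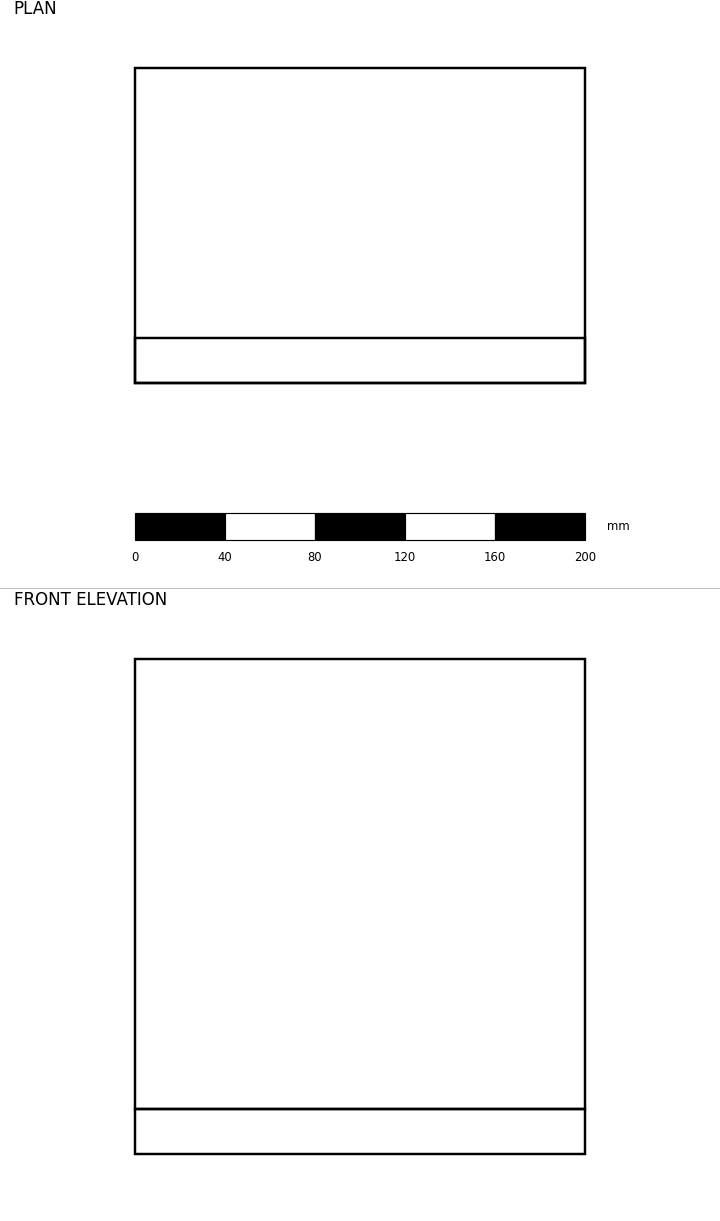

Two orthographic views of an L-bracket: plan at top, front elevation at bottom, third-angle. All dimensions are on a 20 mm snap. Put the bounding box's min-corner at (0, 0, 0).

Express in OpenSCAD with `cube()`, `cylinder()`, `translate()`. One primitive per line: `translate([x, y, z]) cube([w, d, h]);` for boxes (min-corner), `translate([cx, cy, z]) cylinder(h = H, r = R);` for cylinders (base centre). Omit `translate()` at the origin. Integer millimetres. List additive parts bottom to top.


cube([200, 140, 20]);
translate([0, 0, 20]) cube([200, 20, 200]);


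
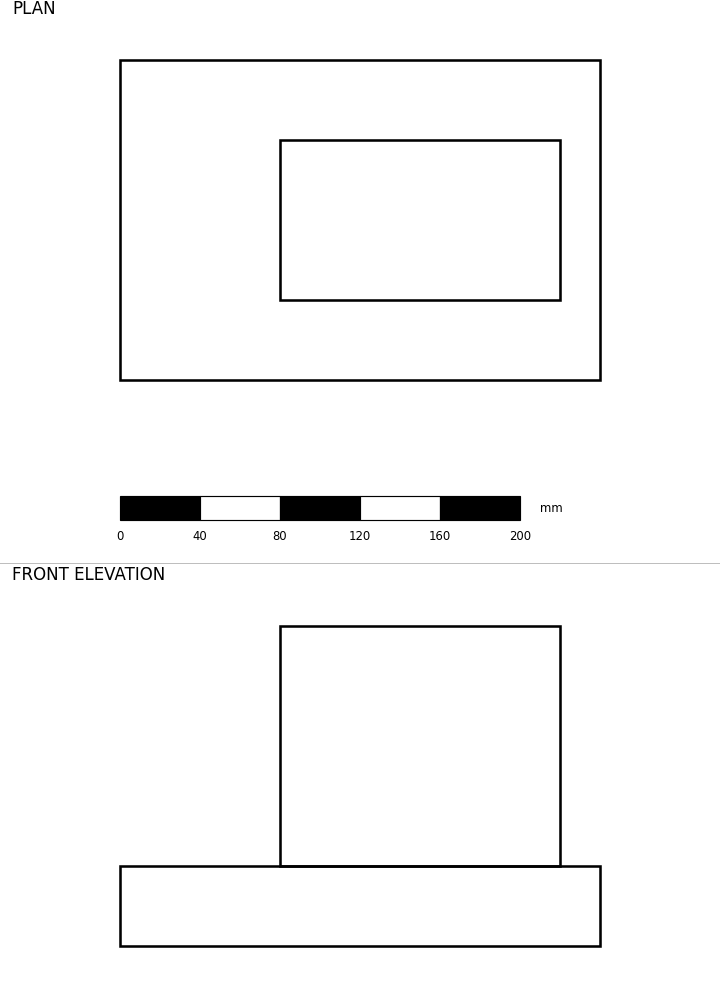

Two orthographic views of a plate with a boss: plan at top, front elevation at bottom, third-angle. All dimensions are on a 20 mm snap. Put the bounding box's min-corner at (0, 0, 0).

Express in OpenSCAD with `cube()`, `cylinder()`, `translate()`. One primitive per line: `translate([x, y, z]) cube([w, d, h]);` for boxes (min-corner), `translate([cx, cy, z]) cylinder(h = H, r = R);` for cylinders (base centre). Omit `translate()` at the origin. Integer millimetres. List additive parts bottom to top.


cube([240, 160, 40]);
translate([80, 40, 40]) cube([140, 80, 120]);
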